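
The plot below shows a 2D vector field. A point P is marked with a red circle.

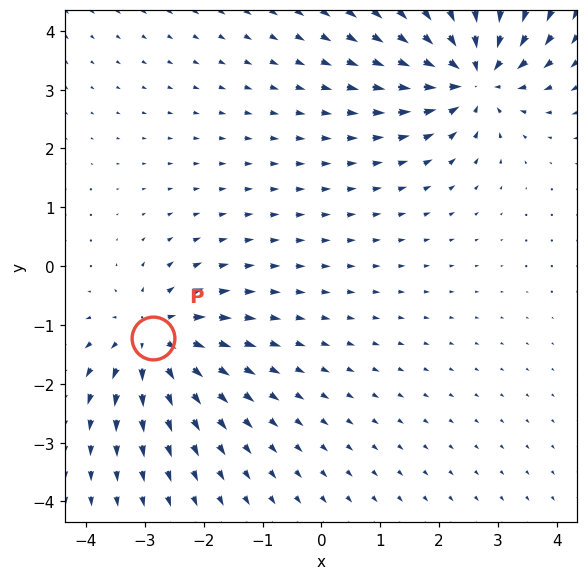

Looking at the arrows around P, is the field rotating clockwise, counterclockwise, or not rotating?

not rotating

Near P at (-2.9, -1.2) the arrows show no circulation. The curl there is ≈0.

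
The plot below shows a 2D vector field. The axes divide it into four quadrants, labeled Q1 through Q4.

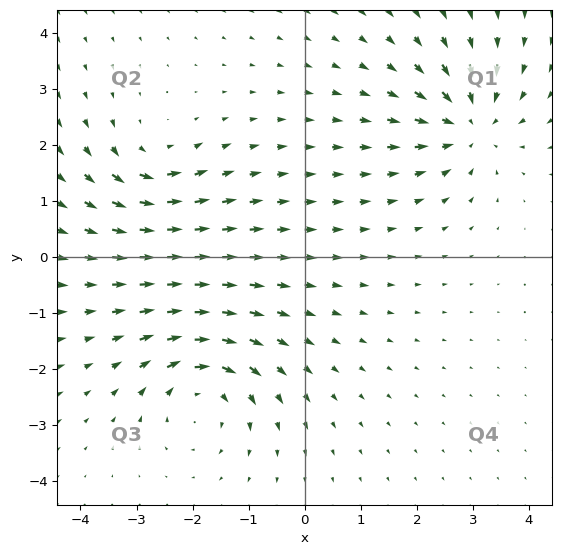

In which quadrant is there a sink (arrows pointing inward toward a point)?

Q1

The sink sits at approximately (2.9, 2.4), which lies in quadrant Q1. The divergence there is about -6, negative as expected for a sink.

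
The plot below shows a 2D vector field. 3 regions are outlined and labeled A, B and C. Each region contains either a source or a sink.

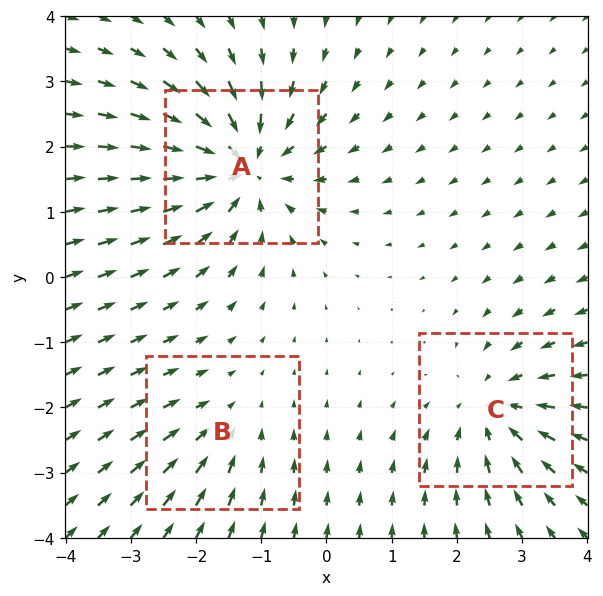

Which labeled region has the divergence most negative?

Divergence at each region's feature centre — A: about -5, B: about -2, C: about -4. Region A is most negative.

A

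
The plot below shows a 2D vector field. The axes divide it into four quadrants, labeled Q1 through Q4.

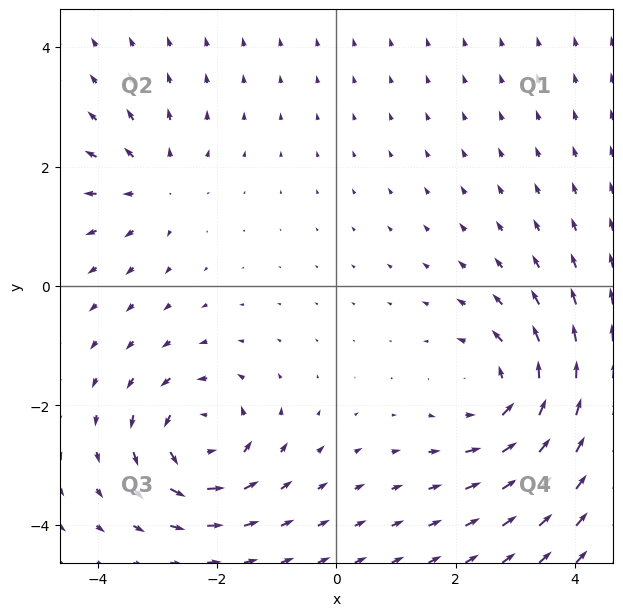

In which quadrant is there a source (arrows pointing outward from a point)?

Q2

The source sits at approximately (-3.1, 1.7), which lies in quadrant Q2. The divergence there is about +3, positive as expected for a source.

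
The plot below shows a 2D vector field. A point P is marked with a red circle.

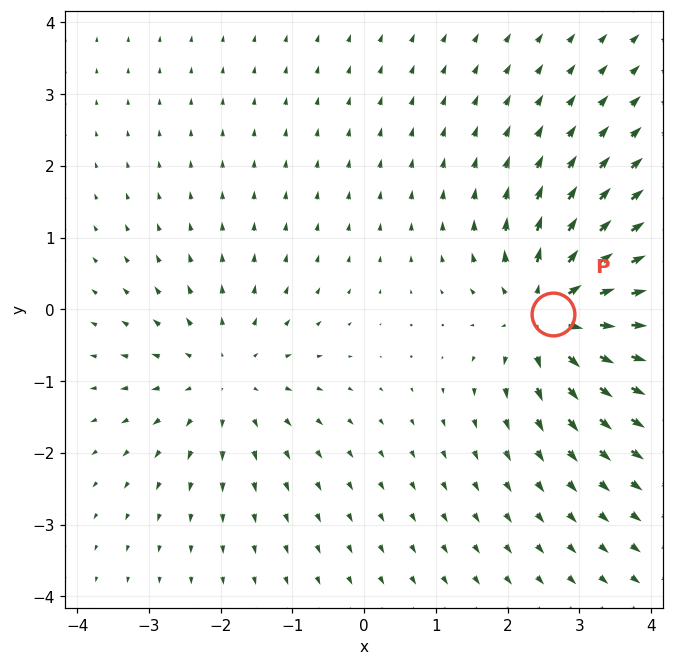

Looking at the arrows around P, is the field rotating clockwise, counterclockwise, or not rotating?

Near P at (2.6, -0.1) the arrows show no circulation. The curl there is ≈0.

not rotating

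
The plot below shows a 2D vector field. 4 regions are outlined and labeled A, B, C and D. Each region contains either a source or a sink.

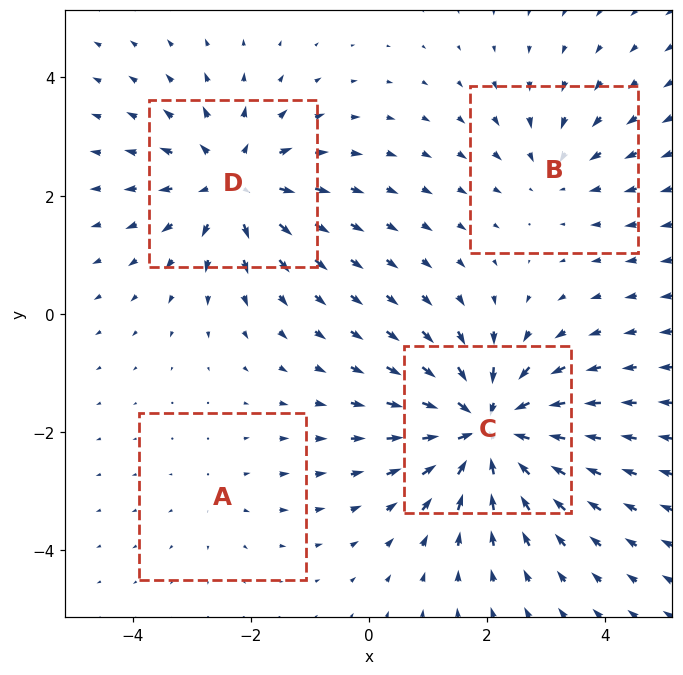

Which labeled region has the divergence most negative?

C

Divergence at each region's feature centre — A: about +2, B: about -3, C: about -7, D: about +5. Region C is most negative.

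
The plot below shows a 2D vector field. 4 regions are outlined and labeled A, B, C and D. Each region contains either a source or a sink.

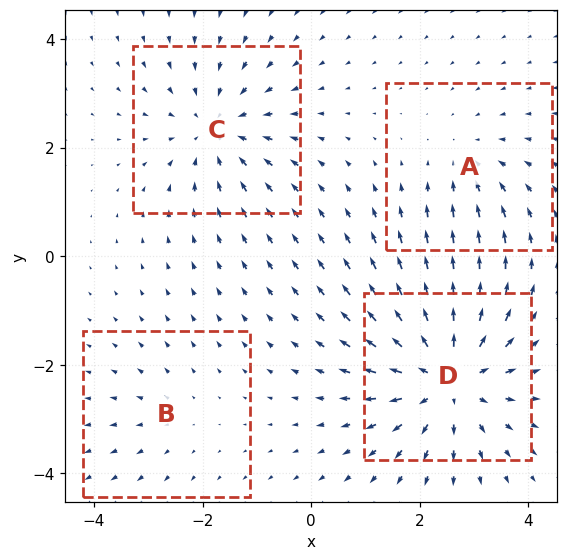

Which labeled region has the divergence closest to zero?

Divergence at each region's feature centre — A: about -3, B: about +2, C: about -4, D: about +6. Region B is closest to zero.

B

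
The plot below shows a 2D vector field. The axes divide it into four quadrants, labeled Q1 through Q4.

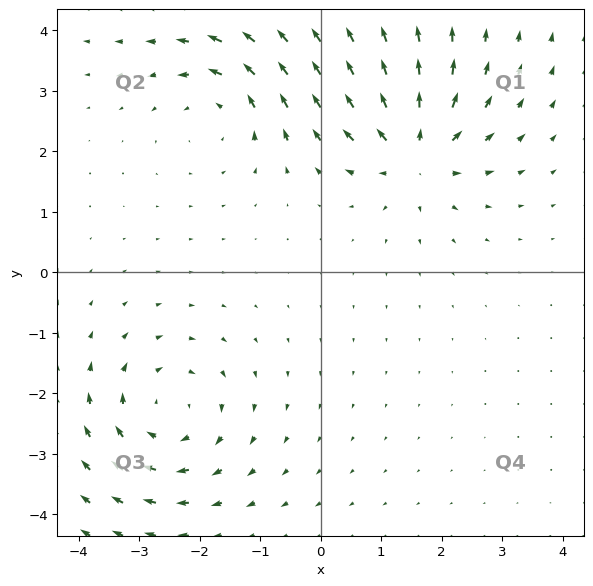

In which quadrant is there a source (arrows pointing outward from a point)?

The source sits at approximately (1.5, 2.0), which lies in quadrant Q1. The divergence there is about +5, positive as expected for a source.

Q1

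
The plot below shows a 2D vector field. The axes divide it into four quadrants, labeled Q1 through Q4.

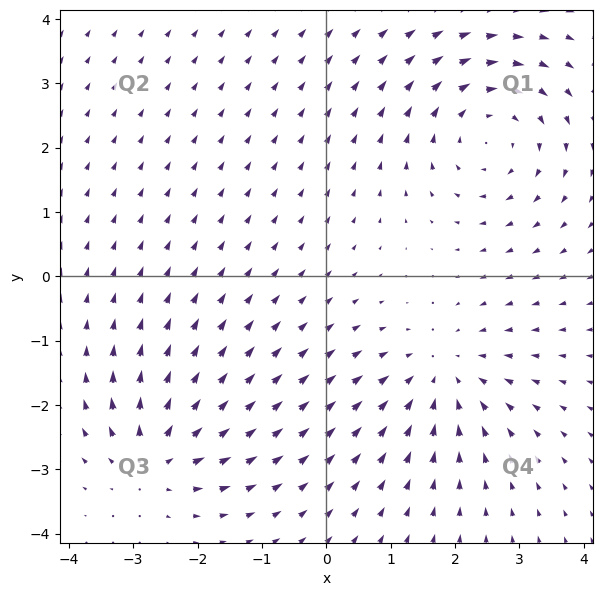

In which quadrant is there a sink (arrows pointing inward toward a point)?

The sink sits at approximately (1.8, -1.5), which lies in quadrant Q4. The divergence there is about -3, negative as expected for a sink.

Q4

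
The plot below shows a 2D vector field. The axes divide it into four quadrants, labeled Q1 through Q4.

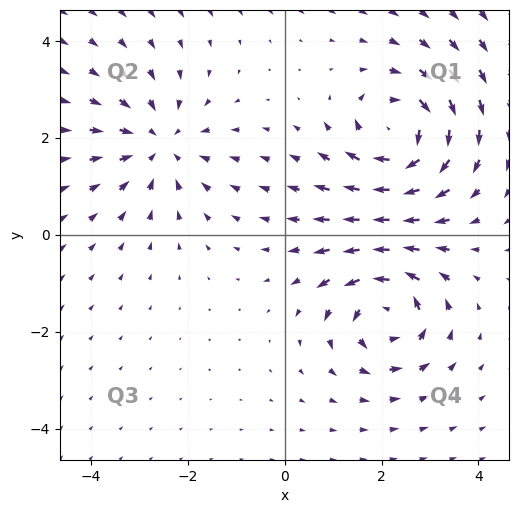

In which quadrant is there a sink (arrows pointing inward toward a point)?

Q2

The sink sits at approximately (-2.6, 1.9), which lies in quadrant Q2. The divergence there is about -4, negative as expected for a sink.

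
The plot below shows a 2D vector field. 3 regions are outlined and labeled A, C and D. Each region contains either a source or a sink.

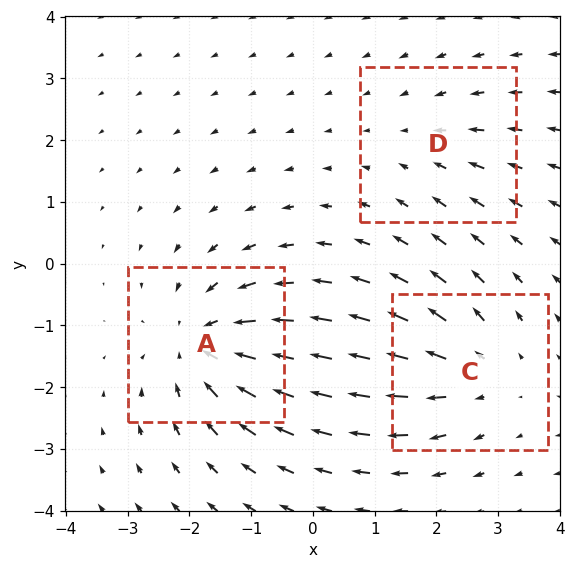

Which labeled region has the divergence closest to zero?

Divergence at each region's feature centre — A: about -4, C: about +3, D: about -2. Region D is closest to zero.

D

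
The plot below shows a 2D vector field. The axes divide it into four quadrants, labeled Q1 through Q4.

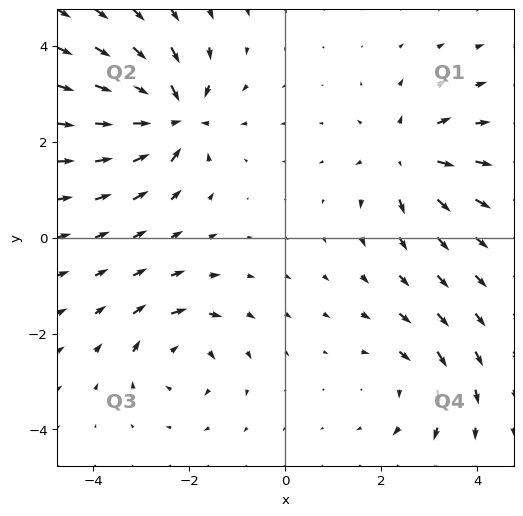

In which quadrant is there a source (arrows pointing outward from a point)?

Q1

The source sits at approximately (2.5, 1.7), which lies in quadrant Q1. The divergence there is about +5, positive as expected for a source.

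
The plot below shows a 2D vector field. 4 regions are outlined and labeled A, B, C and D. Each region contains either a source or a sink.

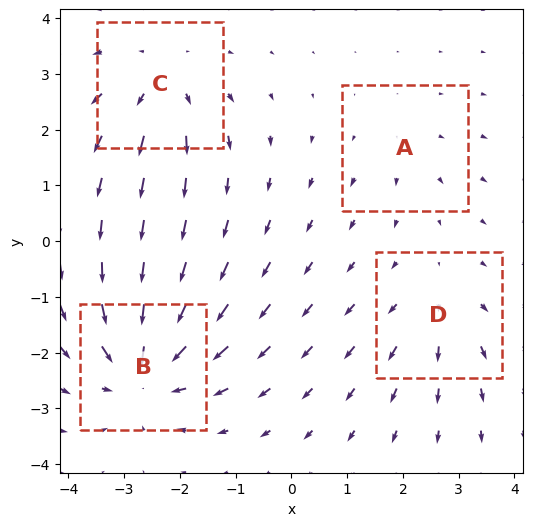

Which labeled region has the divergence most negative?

B

Divergence at each region's feature centre — A: about +2, B: about -6, C: about +4, D: about +3. Region B is most negative.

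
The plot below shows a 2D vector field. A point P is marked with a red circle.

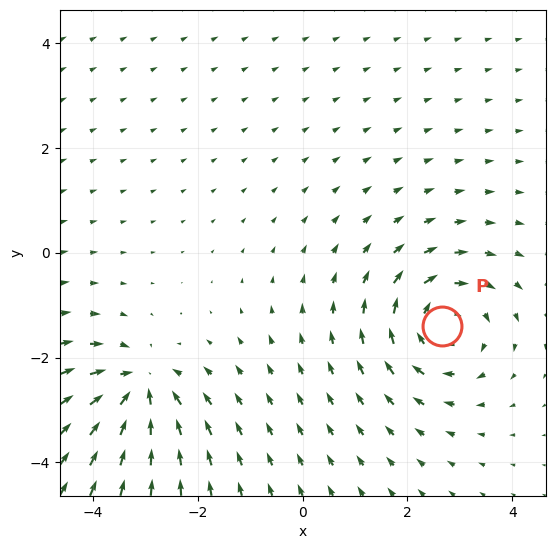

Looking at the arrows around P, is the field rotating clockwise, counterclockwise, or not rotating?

clockwise

Near P at (2.7, -1.4) the arrows circulate clockwise. The curl (z-component) there is about -4; negative curl means clockwise rotation.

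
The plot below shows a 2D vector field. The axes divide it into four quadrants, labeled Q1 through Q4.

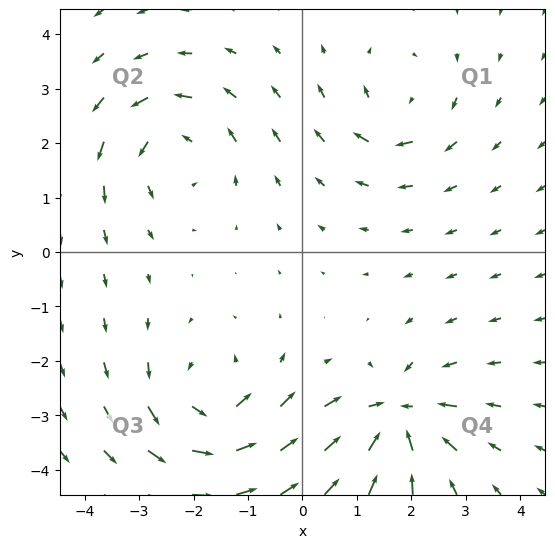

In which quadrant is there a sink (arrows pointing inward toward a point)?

The sink sits at approximately (1.7, -3.0), which lies in quadrant Q4. The divergence there is about -6, negative as expected for a sink.

Q4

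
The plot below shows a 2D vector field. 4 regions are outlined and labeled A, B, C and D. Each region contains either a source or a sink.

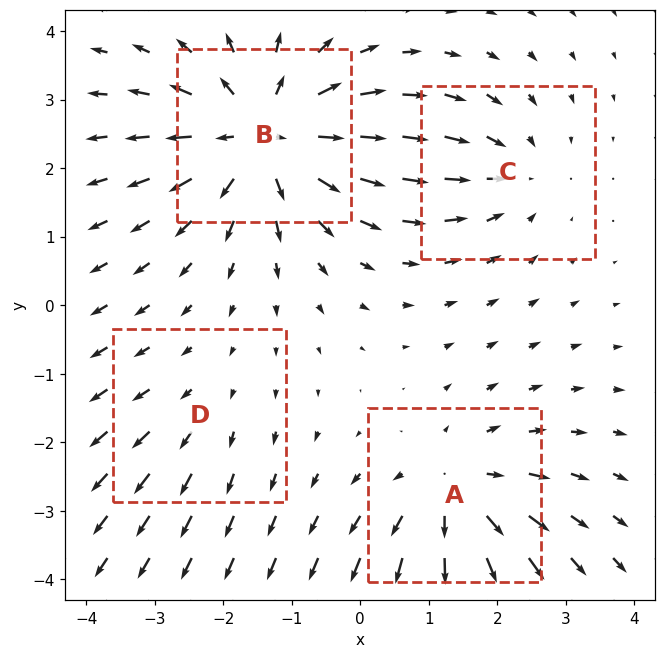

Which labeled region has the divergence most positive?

B

Divergence at each region's feature centre — A: about +5, B: about +7, C: about -3, D: about +2. Region B is most positive.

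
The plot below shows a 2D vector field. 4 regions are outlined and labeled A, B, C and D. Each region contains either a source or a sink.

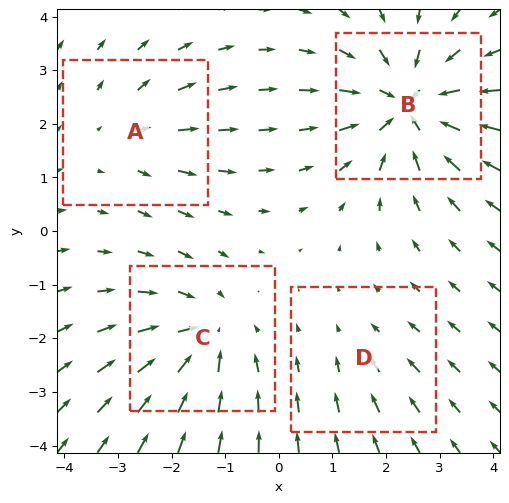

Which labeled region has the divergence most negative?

Divergence at each region's feature centre — A: about +3, B: about -7, C: about -5, D: about -2. Region B is most negative.

B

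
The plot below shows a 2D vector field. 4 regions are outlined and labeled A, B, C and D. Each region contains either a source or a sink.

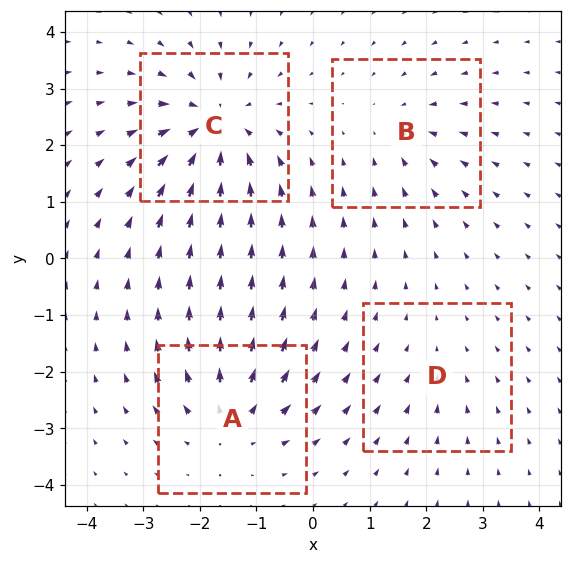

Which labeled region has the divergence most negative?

Divergence at each region's feature centre — A: about +5, B: about -3, C: about -6, D: about -2. Region C is most negative.

C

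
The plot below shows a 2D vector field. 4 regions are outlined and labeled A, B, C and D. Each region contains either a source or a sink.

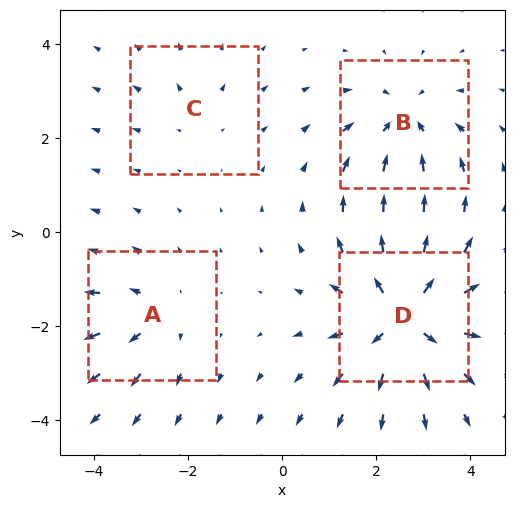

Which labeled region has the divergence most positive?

D

Divergence at each region's feature centre — A: about +3, B: about -5, C: about +2, D: about +7. Region D is most positive.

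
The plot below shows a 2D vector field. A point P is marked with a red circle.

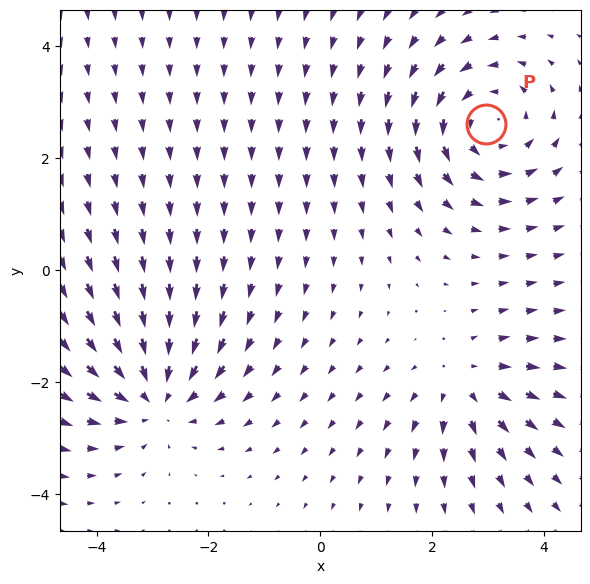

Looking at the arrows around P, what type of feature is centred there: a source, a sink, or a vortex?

At P (3.0, 2.6) the arrows circulate counterclockwise. Divergence ≈0, curl about +4 — near-zero divergence with nonzero curl is a vortex.

vortex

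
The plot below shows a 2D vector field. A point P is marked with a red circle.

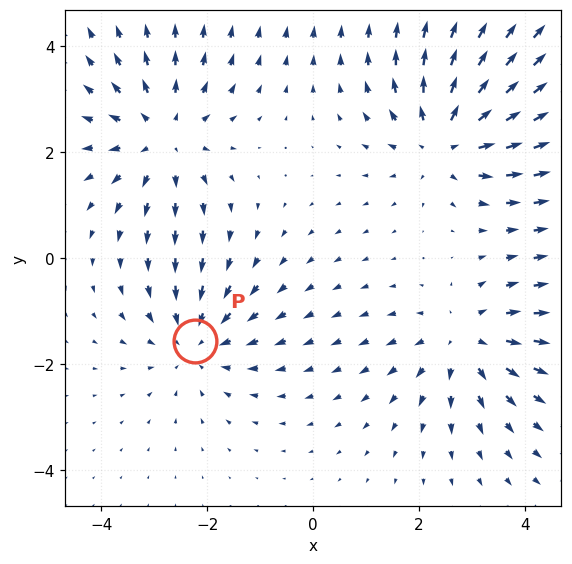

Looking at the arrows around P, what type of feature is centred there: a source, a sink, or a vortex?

At P (-2.2, -1.6) the arrows converge inward. Divergence about -3, curl ≈0 — negative divergence with near-zero curl is a sink.

sink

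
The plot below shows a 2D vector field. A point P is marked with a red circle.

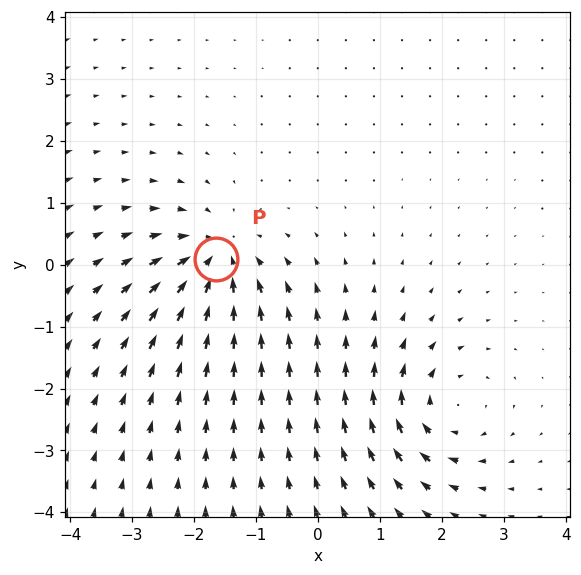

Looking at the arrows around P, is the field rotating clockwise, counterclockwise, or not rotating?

not rotating

Near P at (-1.6, 0.1) the arrows show no circulation. The curl there is ≈0.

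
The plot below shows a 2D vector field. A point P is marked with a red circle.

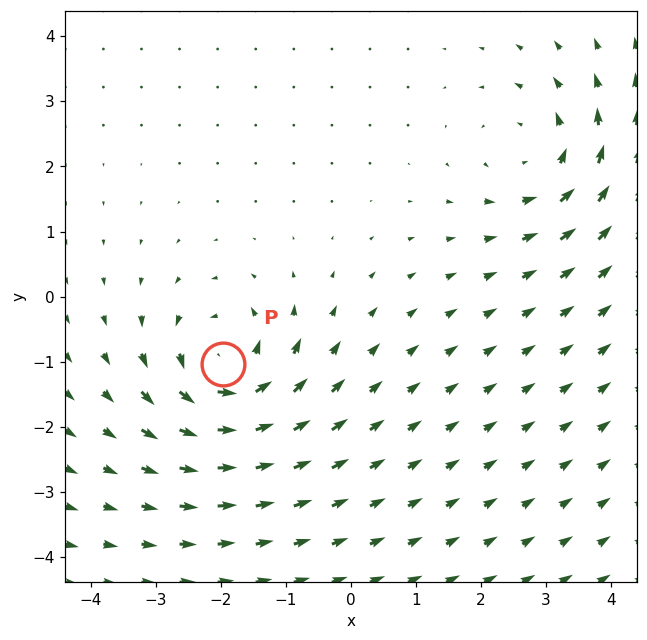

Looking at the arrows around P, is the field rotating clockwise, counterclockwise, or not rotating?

counterclockwise

Near P at (-2.0, -1.0) the arrows circulate counterclockwise. The curl (z-component) there is about +7; positive curl means counterclockwise rotation.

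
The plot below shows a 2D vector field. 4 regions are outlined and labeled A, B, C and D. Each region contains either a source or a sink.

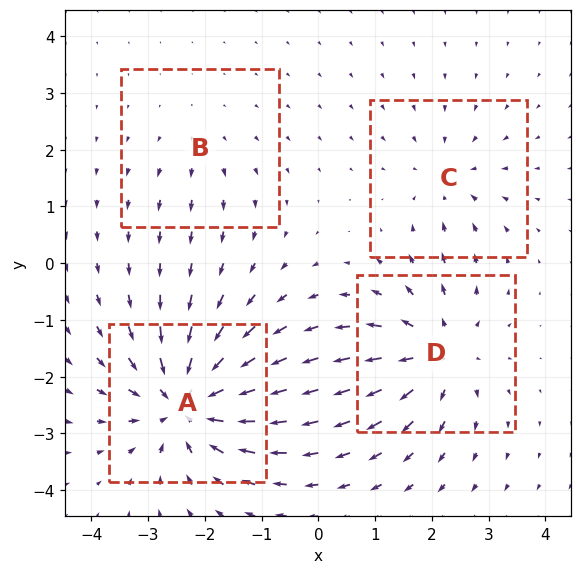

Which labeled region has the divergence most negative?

A

Divergence at each region's feature centre — A: about -7, B: about +2, C: about -3, D: about +5. Region A is most negative.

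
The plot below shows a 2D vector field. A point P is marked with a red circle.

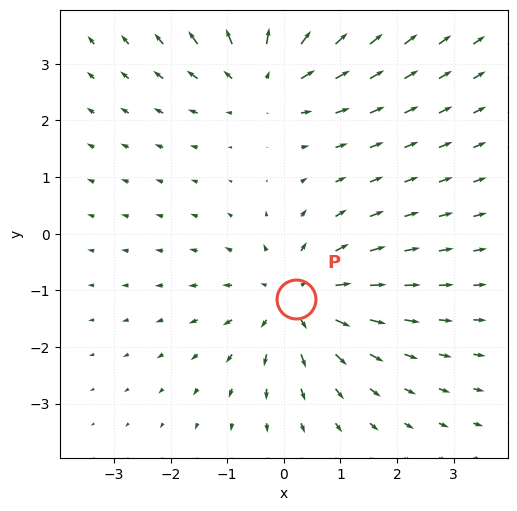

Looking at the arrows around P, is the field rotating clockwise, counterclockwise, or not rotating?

not rotating

Near P at (0.2, -1.2) the arrows show no circulation. The curl there is ≈0.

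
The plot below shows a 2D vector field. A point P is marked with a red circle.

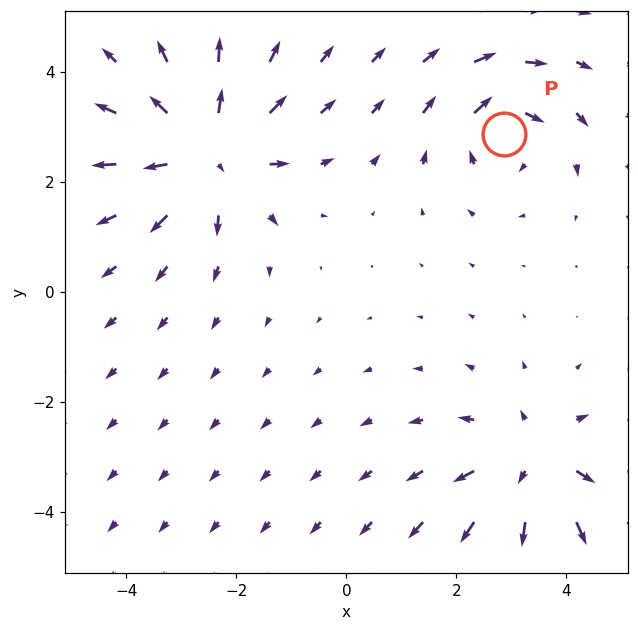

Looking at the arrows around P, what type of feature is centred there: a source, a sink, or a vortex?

At P (2.9, 2.9) the arrows circulate clockwise. Divergence ≈0, curl about -4 — near-zero divergence with nonzero curl is a vortex.

vortex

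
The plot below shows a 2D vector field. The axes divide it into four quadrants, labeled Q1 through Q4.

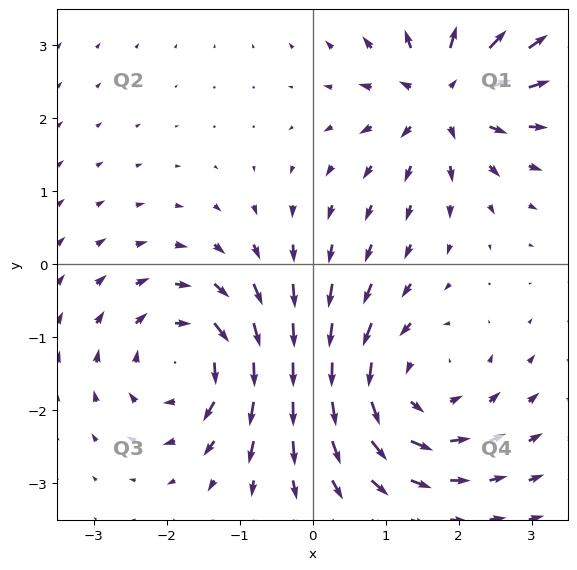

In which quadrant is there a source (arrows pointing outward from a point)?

The source sits at approximately (1.8, 2.3), which lies in quadrant Q1. The divergence there is about +6, positive as expected for a source.

Q1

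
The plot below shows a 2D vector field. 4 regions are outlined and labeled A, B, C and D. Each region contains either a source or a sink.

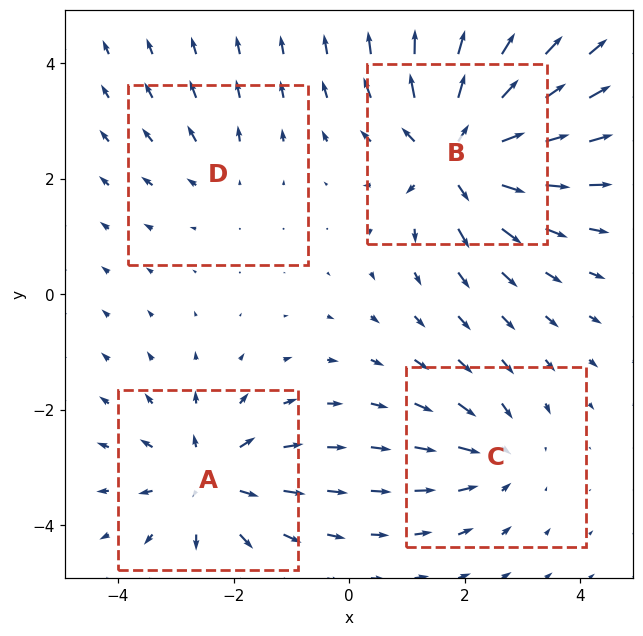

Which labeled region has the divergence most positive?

B

Divergence at each region's feature centre — A: about +5, B: about +7, C: about -4, D: about +2. Region B is most positive.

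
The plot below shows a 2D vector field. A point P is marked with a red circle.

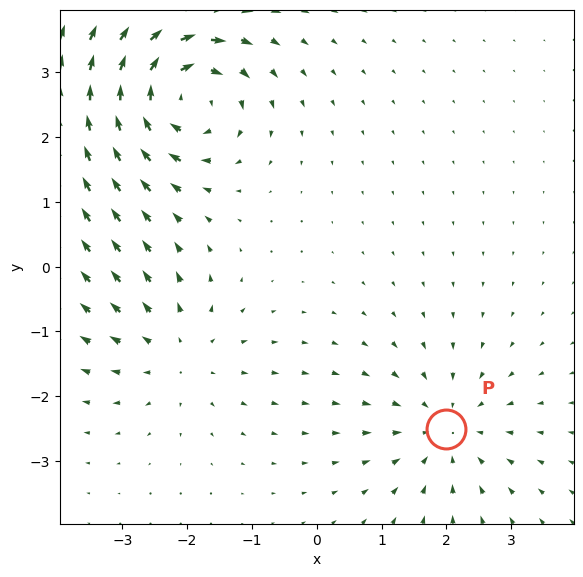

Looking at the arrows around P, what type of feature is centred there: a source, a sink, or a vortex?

sink

At P (2.0, -2.5) the arrows converge inward. Divergence about -3, curl ≈0 — negative divergence with near-zero curl is a sink.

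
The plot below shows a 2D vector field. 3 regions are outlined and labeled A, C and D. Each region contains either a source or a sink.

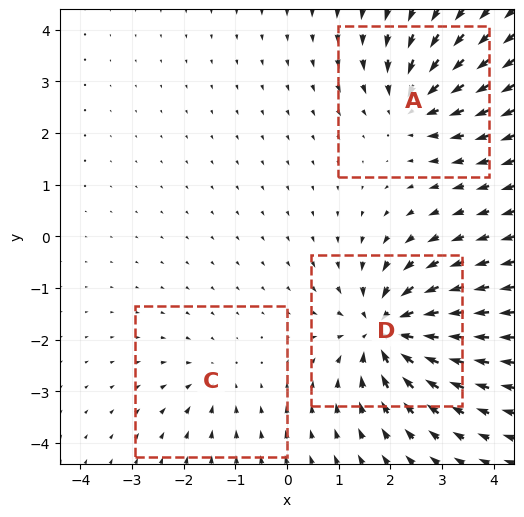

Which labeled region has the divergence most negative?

D

Divergence at each region's feature centre — A: about -4, C: about -2, D: about -6. Region D is most negative.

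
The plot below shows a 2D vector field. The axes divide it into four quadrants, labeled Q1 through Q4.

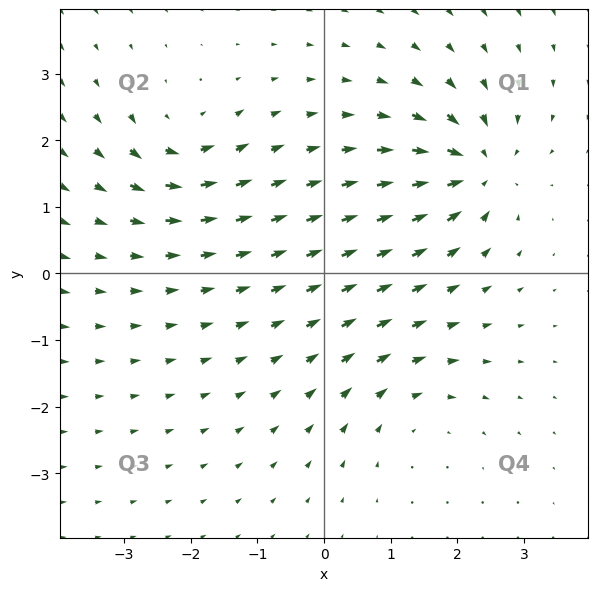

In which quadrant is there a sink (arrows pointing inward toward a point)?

The sink sits at approximately (2.3, 1.6), which lies in quadrant Q1. The divergence there is about -5, negative as expected for a sink.

Q1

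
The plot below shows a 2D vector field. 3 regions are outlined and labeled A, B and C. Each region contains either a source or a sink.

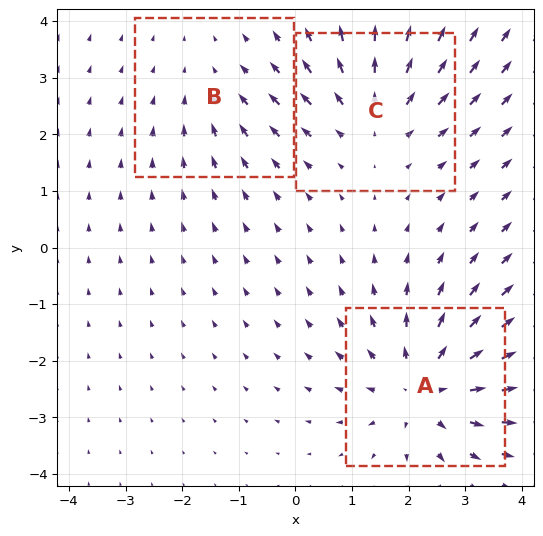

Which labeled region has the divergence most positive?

Divergence at each region's feature centre — A: about +4, B: about -2, C: about +3. Region A is most positive.

A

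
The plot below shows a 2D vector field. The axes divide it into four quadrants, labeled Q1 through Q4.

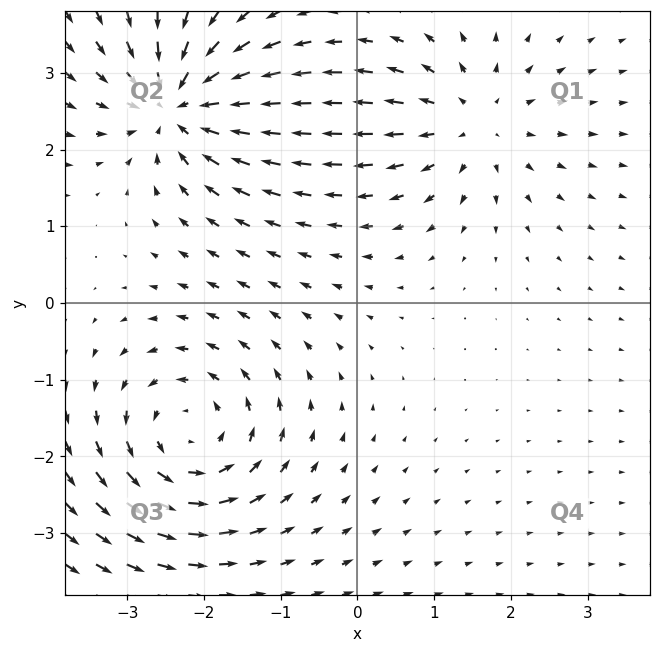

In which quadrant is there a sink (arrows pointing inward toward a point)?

Q2

The sink sits at approximately (-2.3, 2.6), which lies in quadrant Q2. The divergence there is about -6, negative as expected for a sink.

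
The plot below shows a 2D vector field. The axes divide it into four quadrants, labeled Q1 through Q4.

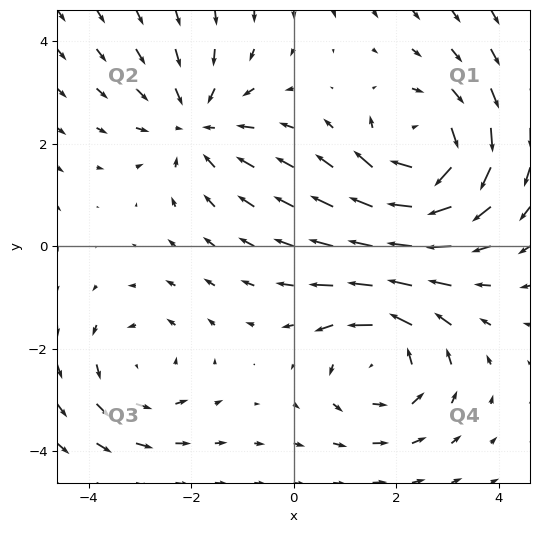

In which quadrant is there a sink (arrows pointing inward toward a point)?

Q2

The sink sits at approximately (-1.9, 2.4), which lies in quadrant Q2. The divergence there is about -3, negative as expected for a sink.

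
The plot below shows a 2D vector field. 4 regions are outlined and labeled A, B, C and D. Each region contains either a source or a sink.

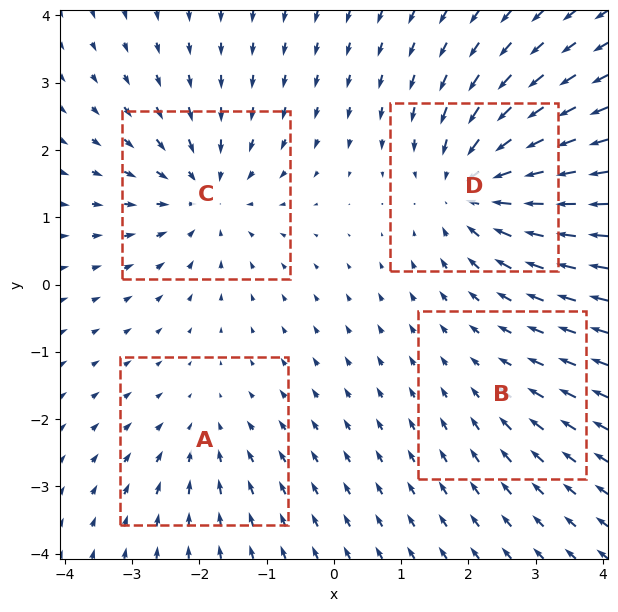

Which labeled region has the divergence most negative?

D

Divergence at each region's feature centre — A: about -3, B: about -2, C: about -5, D: about -7. Region D is most negative.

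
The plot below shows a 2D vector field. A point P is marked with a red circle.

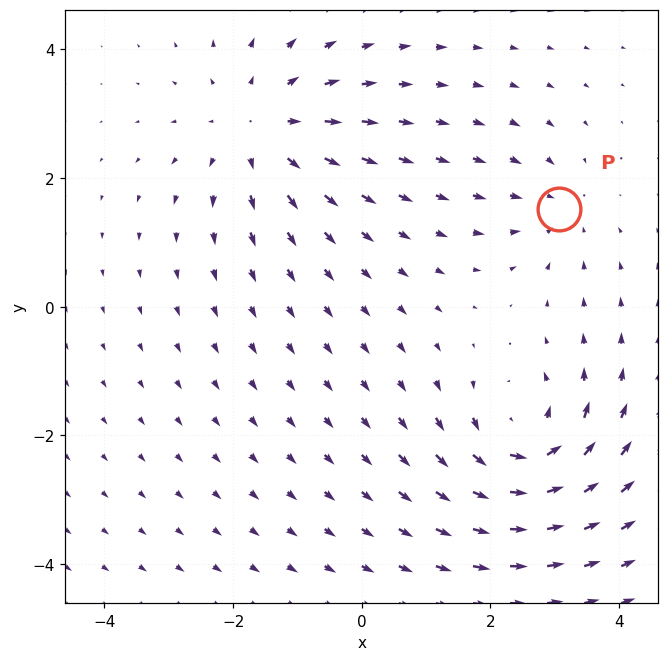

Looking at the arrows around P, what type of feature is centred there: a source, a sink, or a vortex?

sink

At P (3.1, 1.5) the arrows converge inward. Divergence about -3, curl ≈0 — negative divergence with near-zero curl is a sink.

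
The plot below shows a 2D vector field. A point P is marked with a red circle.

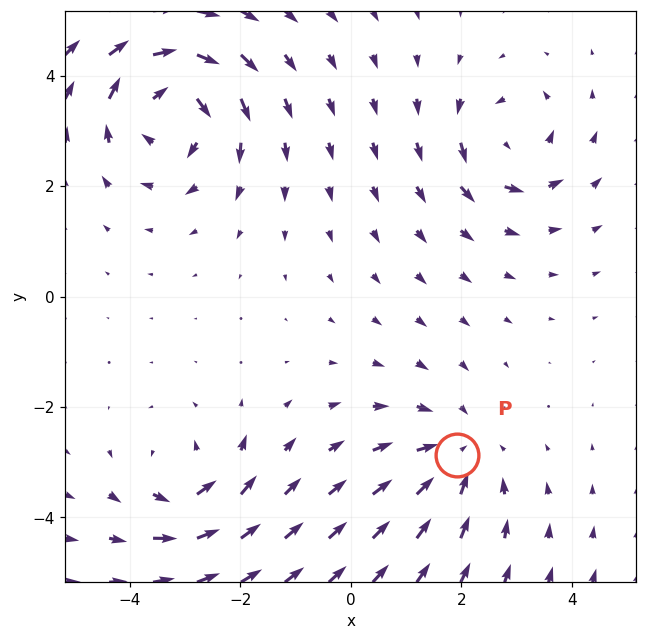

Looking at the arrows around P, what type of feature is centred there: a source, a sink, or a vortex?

sink

At P (1.9, -2.9) the arrows converge inward. Divergence about -3, curl ≈0 — negative divergence with near-zero curl is a sink.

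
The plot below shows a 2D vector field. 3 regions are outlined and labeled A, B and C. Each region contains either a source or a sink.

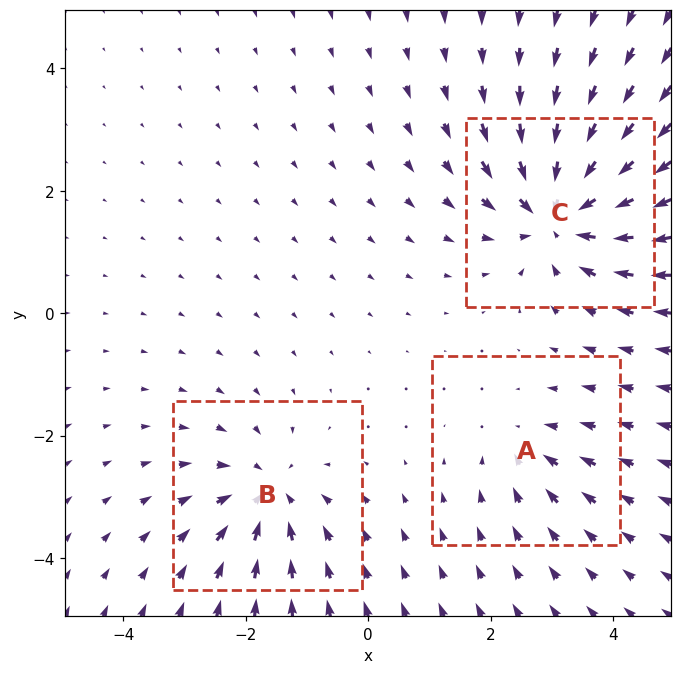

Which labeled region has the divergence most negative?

C

Divergence at each region's feature centre — A: about -2, B: about -4, C: about -6. Region C is most negative.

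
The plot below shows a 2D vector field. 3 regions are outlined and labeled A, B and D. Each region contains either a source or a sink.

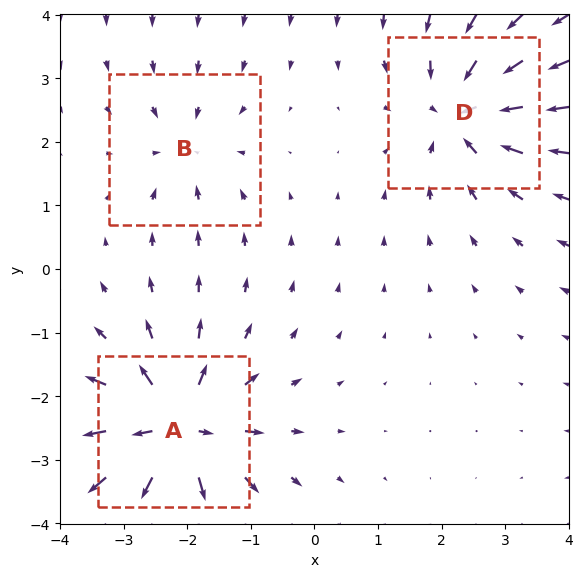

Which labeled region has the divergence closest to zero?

B

Divergence at each region's feature centre — A: about +6, B: about -3, D: about -4. Region B is closest to zero.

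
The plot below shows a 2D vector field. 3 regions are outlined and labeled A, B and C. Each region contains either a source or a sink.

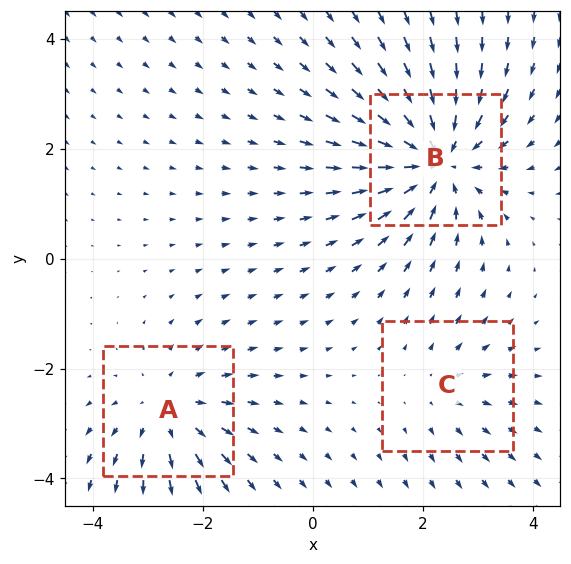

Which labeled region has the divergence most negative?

B

Divergence at each region's feature centre — A: about +3, B: about -4, C: about +2. Region B is most negative.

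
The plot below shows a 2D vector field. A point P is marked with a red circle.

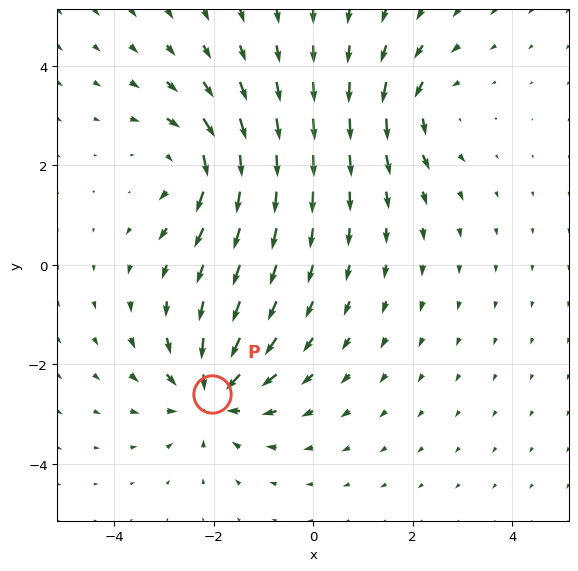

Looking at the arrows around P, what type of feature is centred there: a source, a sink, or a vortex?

sink

At P (-2.0, -2.6) the arrows converge inward. Divergence about -5, curl ≈0 — negative divergence with near-zero curl is a sink.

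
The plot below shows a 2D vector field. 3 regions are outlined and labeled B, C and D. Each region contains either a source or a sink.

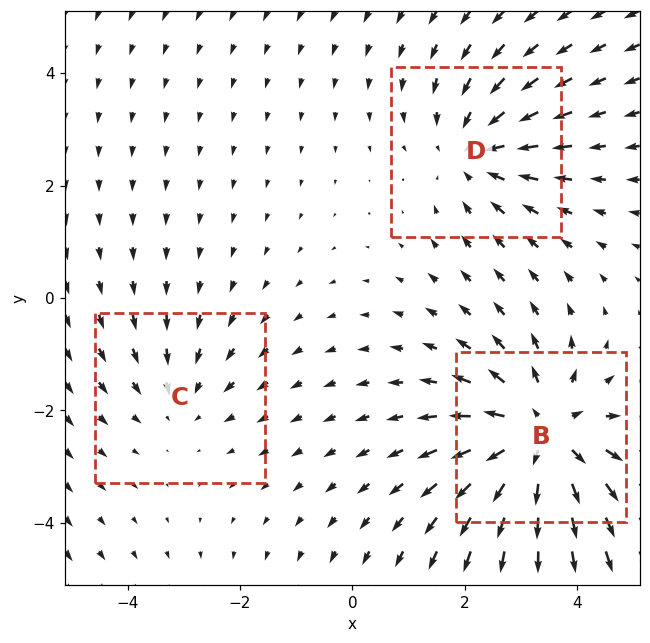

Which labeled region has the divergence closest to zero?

C

Divergence at each region's feature centre — B: about +4, C: about -2, D: about -3. Region C is closest to zero.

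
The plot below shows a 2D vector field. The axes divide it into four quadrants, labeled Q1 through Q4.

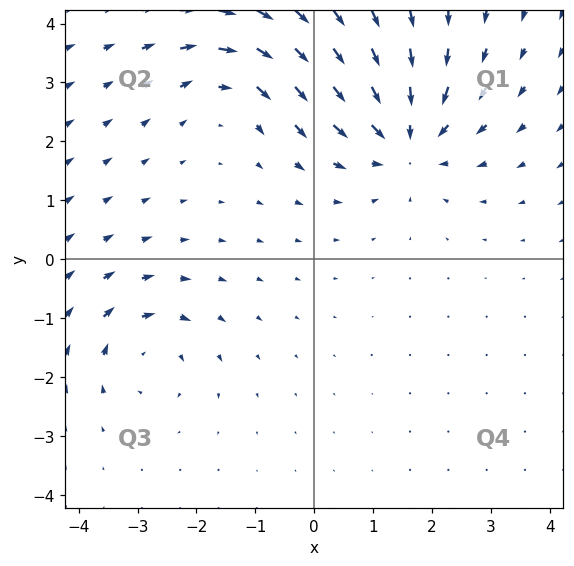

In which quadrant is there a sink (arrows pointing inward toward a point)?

Q1

The sink sits at approximately (1.5, 2.0), which lies in quadrant Q1. The divergence there is about -5, negative as expected for a sink.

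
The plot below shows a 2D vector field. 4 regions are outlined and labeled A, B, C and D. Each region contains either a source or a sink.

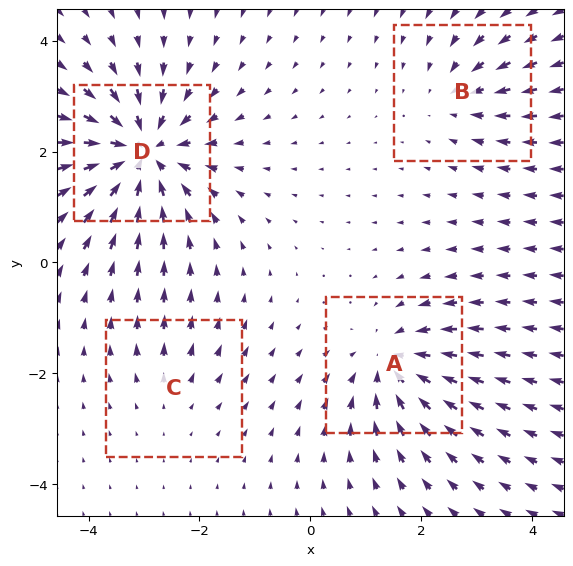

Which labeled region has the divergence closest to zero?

Divergence at each region's feature centre — A: about -5, B: about -4, C: about +2, D: about -8. Region C is closest to zero.

C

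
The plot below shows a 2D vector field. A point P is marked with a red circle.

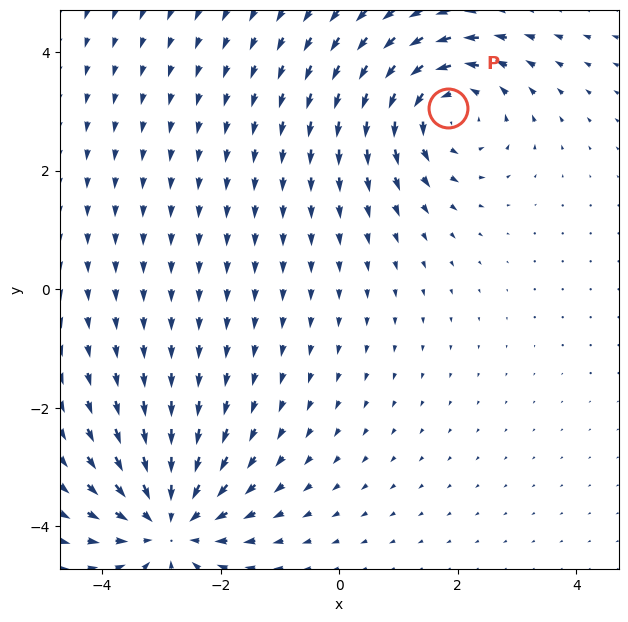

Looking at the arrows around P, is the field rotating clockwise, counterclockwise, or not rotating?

Near P at (1.8, 3.1) the arrows circulate counterclockwise. The curl (z-component) there is about +4; positive curl means counterclockwise rotation.

counterclockwise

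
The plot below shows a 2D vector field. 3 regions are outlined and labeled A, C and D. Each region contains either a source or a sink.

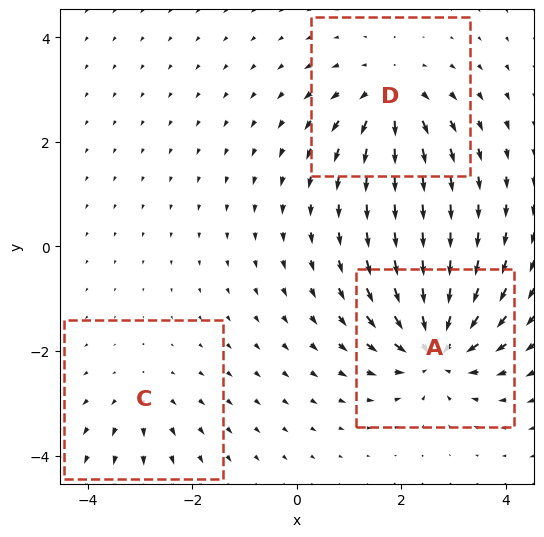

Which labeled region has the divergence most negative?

Divergence at each region's feature centre — A: about -6, C: about +2, D: about +4. Region A is most negative.

A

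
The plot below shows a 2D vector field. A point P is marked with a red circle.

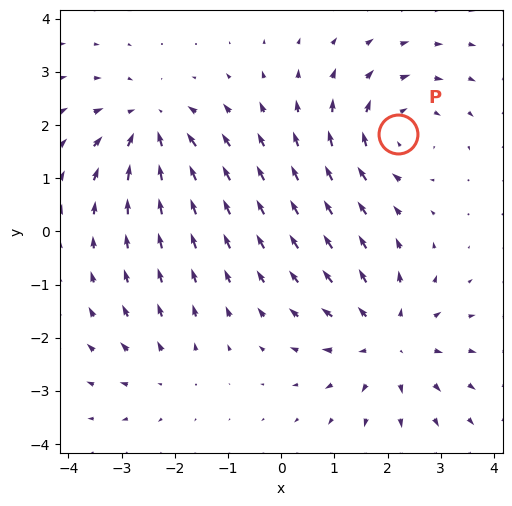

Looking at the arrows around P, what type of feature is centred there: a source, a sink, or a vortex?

At P (2.2, 1.8) the arrows circulate clockwise. Divergence ≈0, curl about -4 — near-zero divergence with nonzero curl is a vortex.

vortex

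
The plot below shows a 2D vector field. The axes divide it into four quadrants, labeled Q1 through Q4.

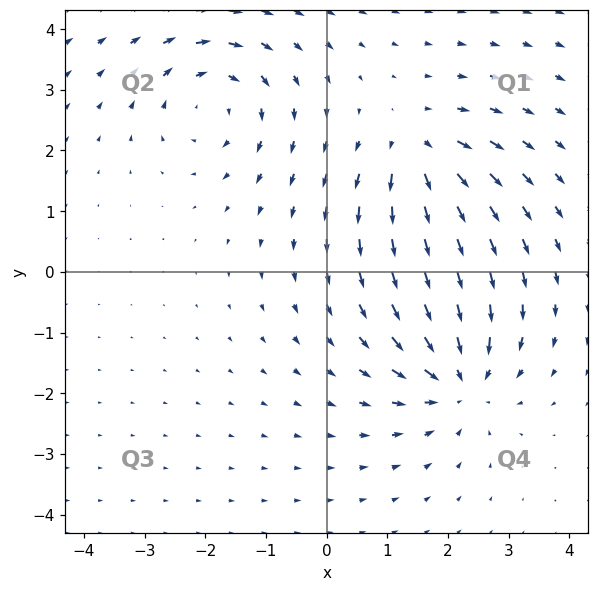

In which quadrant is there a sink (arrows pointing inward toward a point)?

Q4

The sink sits at approximately (2.2, -1.8), which lies in quadrant Q4. The divergence there is about -5, negative as expected for a sink.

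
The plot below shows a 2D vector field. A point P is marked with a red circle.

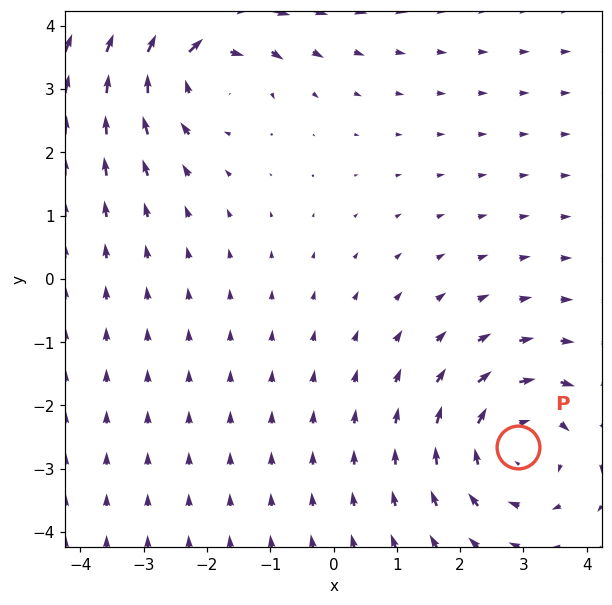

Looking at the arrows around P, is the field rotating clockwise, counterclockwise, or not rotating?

Near P at (2.9, -2.7) the arrows circulate clockwise. The curl (z-component) there is about -4; negative curl means clockwise rotation.

clockwise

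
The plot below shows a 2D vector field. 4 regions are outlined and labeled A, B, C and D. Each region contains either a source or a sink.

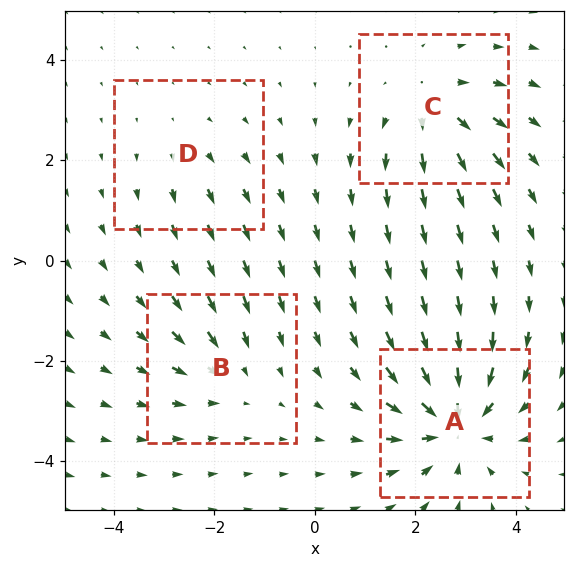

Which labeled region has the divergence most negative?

A

Divergence at each region's feature centre — A: about -7, B: about -3, C: about +4, D: about +2. Region A is most negative.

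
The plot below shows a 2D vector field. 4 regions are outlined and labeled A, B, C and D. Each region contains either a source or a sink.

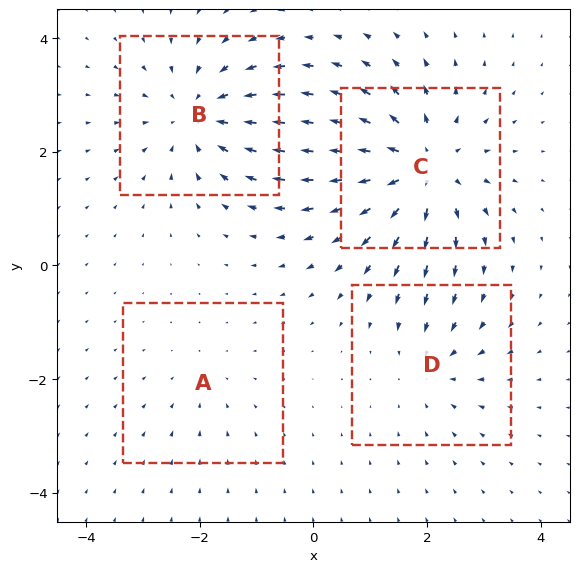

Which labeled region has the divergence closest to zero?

A

Divergence at each region's feature centre — A: about -2, B: about -5, C: about +6, D: about -3. Region A is closest to zero.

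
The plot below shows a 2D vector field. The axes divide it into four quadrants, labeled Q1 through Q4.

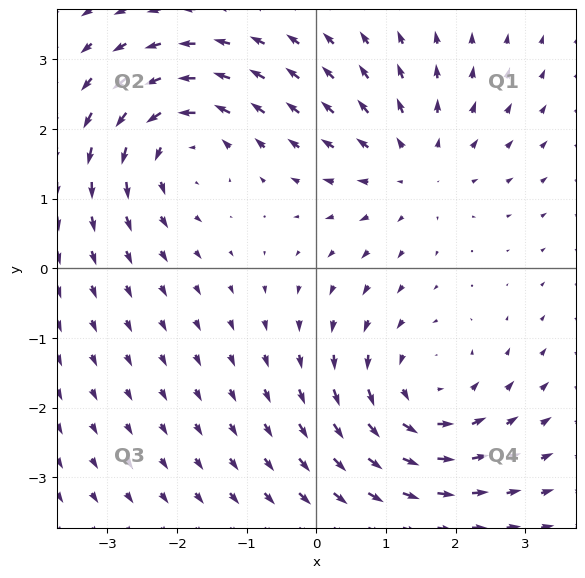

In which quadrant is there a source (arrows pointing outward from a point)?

The source sits at approximately (1.4, 1.4), which lies in quadrant Q1. The divergence there is about +3, positive as expected for a source.

Q1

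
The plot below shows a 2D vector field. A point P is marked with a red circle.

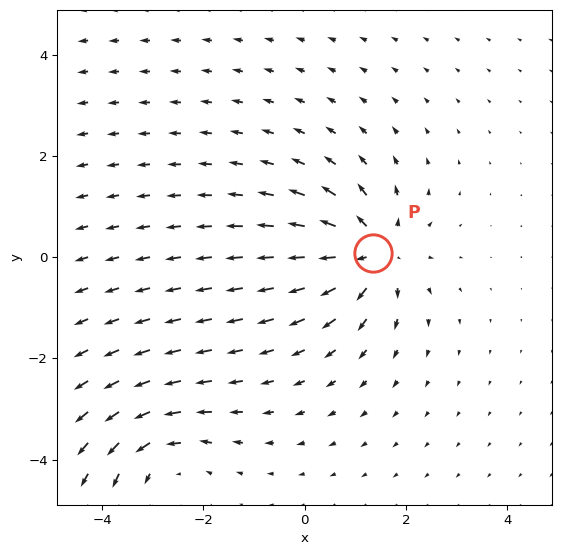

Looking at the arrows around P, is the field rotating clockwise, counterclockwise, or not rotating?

Near P at (1.3, 0.1) the arrows show no circulation. The curl there is ≈0.

not rotating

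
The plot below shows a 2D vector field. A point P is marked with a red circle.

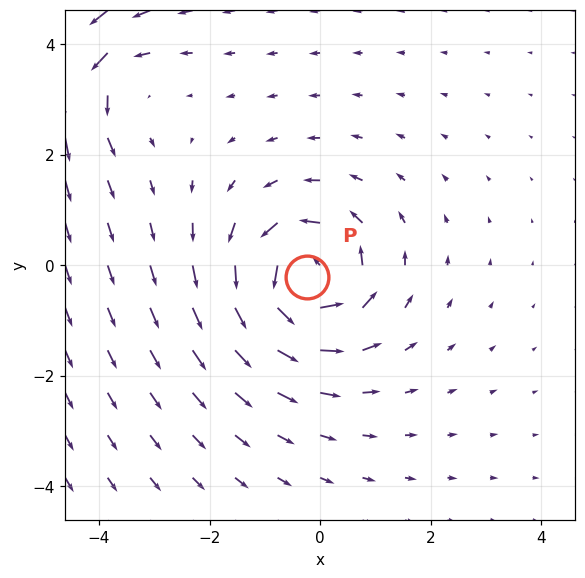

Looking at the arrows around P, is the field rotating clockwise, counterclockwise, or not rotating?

Near P at (-0.2, -0.2) the arrows circulate counterclockwise. The curl (z-component) there is about +6; positive curl means counterclockwise rotation.

counterclockwise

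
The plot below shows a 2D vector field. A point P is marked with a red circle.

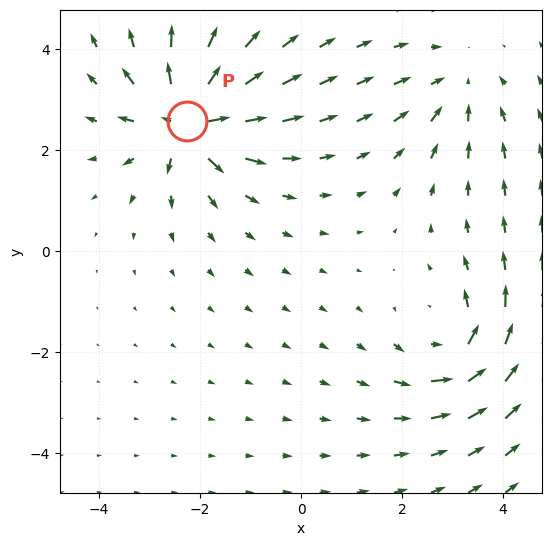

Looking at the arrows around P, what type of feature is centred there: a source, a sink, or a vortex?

At P (-2.3, 2.6) the arrows spread outward. Divergence about +7, curl ≈0 — positive divergence with near-zero curl is a source.

source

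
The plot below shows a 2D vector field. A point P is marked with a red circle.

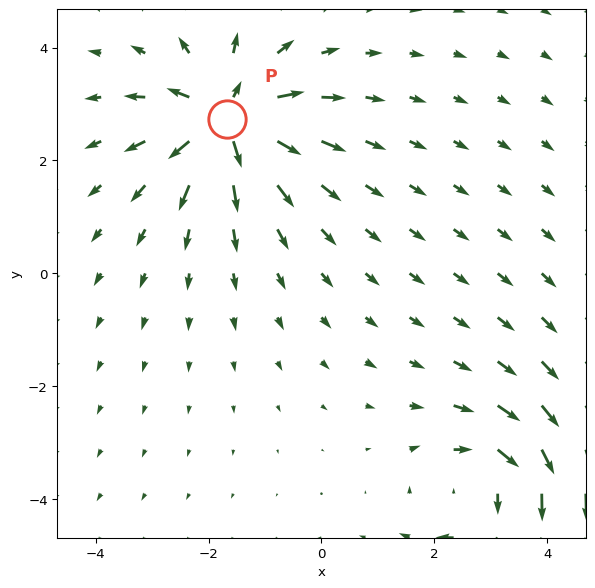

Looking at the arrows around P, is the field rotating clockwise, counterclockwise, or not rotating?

not rotating

Near P at (-1.7, 2.7) the arrows show no circulation. The curl there is ≈0.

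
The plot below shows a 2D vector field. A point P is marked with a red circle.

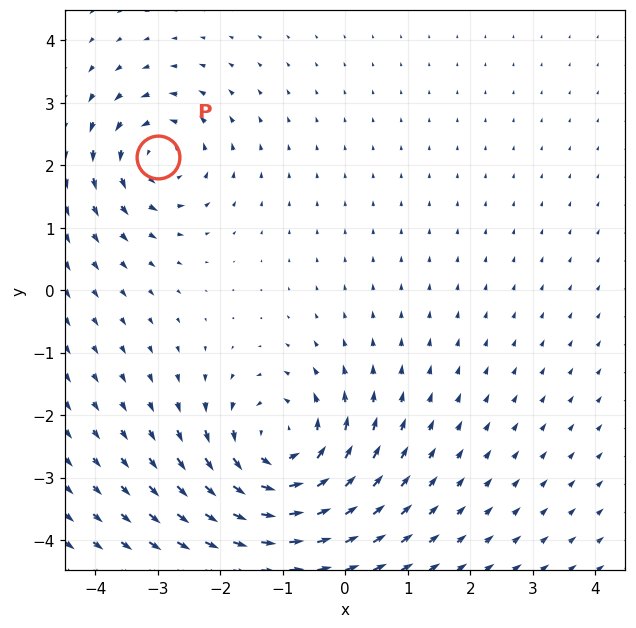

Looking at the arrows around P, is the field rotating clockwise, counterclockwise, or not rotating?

counterclockwise

Near P at (-3.0, 2.1) the arrows circulate counterclockwise. The curl (z-component) there is about +4; positive curl means counterclockwise rotation.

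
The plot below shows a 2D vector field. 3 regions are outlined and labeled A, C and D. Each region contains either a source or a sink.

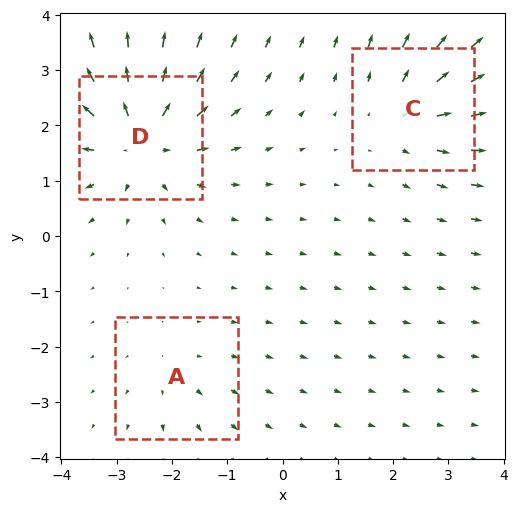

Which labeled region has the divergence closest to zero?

Divergence at each region's feature centre — A: about +2, C: about +3, D: about +5. Region A is closest to zero.

A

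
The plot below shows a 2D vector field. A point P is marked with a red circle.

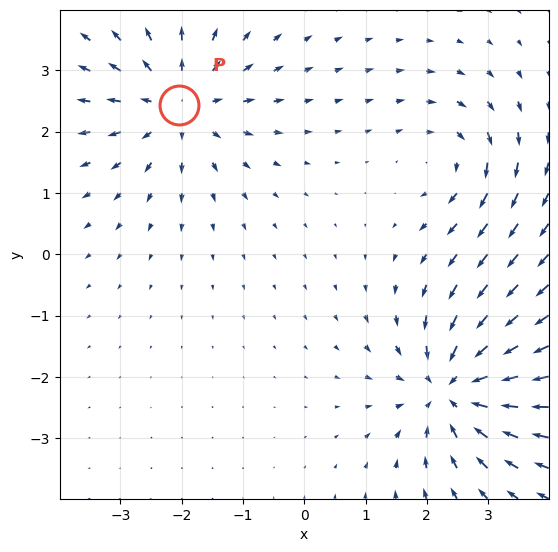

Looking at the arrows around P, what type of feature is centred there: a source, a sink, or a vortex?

source

At P (-2.1, 2.4) the arrows spread outward. Divergence about +4, curl ≈0 — positive divergence with near-zero curl is a source.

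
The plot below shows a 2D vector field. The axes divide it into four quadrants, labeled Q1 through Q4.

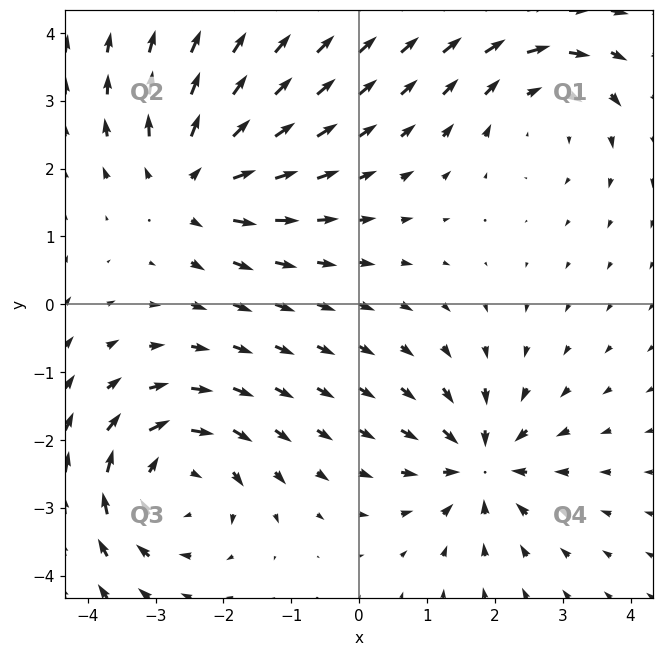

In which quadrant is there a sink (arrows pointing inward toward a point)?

Q4

The sink sits at approximately (1.8, -2.4), which lies in quadrant Q4. The divergence there is about -5, negative as expected for a sink.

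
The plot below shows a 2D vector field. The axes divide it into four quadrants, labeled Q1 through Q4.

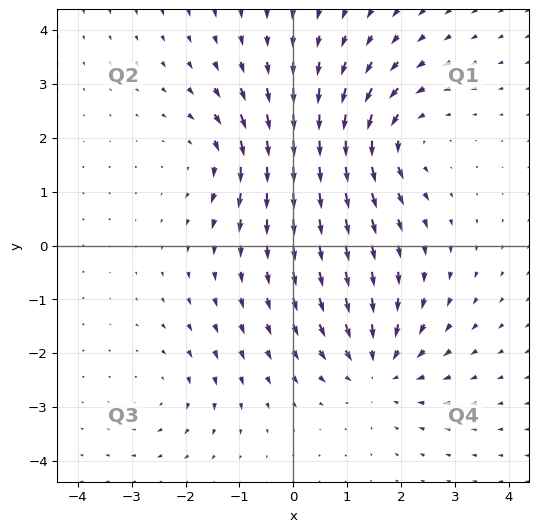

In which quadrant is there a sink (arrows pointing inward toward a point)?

Q4

The sink sits at approximately (1.6, -2.2), which lies in quadrant Q4. The divergence there is about -5, negative as expected for a sink.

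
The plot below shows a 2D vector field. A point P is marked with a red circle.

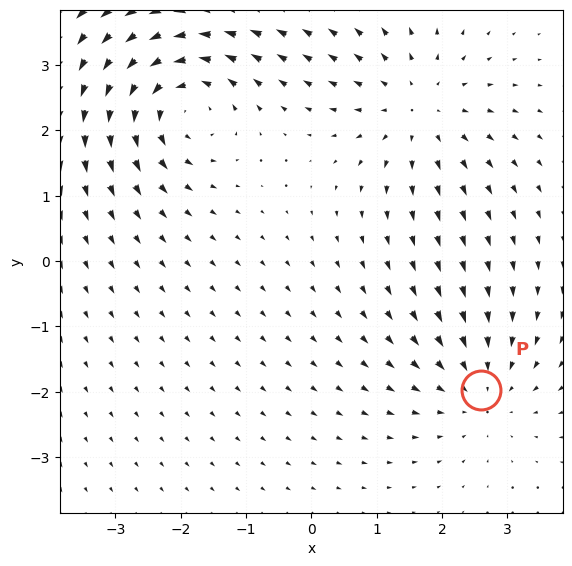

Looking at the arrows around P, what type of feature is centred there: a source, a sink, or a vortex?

sink

At P (2.6, -2.0) the arrows converge inward. Divergence about -3, curl ≈0 — negative divergence with near-zero curl is a sink.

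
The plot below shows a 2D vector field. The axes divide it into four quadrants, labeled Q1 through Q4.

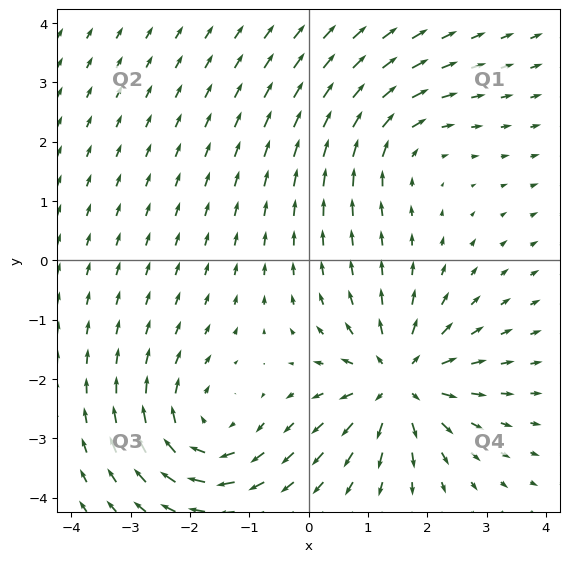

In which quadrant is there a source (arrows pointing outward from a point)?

Q4

The source sits at approximately (1.5, -2.0), which lies in quadrant Q4. The divergence there is about +5, positive as expected for a source.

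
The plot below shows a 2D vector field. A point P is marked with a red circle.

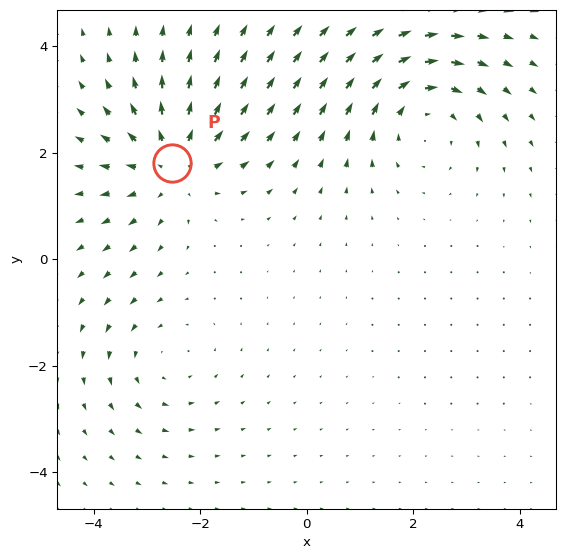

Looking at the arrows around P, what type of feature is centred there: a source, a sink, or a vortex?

At P (-2.5, 1.8) the arrows spread outward. Divergence about +3, curl ≈0 — positive divergence with near-zero curl is a source.

source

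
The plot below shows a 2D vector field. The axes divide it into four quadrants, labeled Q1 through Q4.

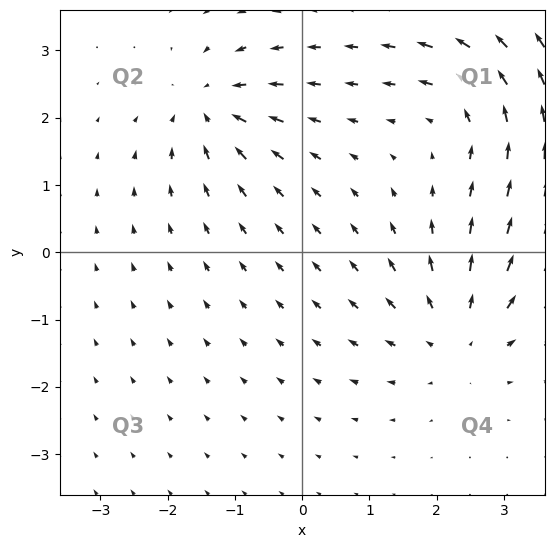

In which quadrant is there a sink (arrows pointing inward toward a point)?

The sink sits at approximately (-1.4, 2.2), which lies in quadrant Q2. The divergence there is about -5, negative as expected for a sink.

Q2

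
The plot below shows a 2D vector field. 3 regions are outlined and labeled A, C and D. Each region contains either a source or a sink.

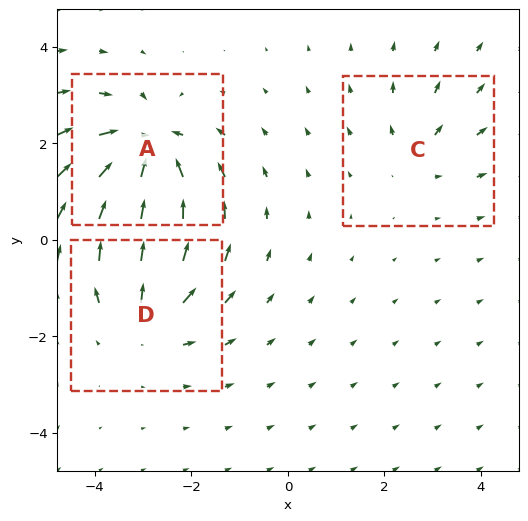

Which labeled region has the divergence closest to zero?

C

Divergence at each region's feature centre — A: about -6, C: about +2, D: about +4. Region C is closest to zero.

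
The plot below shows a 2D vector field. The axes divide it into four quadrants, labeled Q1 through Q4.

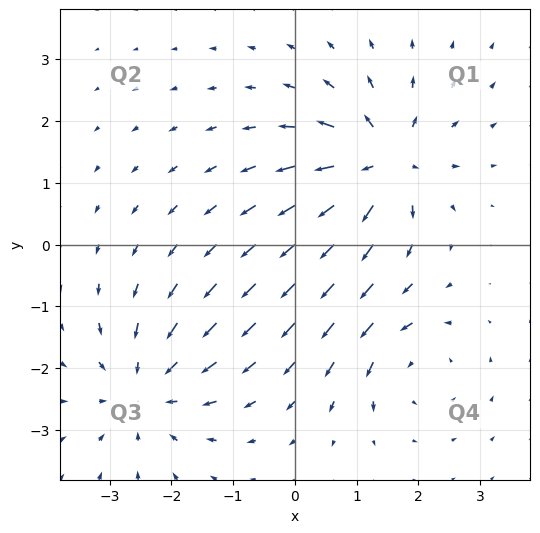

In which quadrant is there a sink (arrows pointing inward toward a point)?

Q3

The sink sits at approximately (-2.4, -2.3), which lies in quadrant Q3. The divergence there is about -4, negative as expected for a sink.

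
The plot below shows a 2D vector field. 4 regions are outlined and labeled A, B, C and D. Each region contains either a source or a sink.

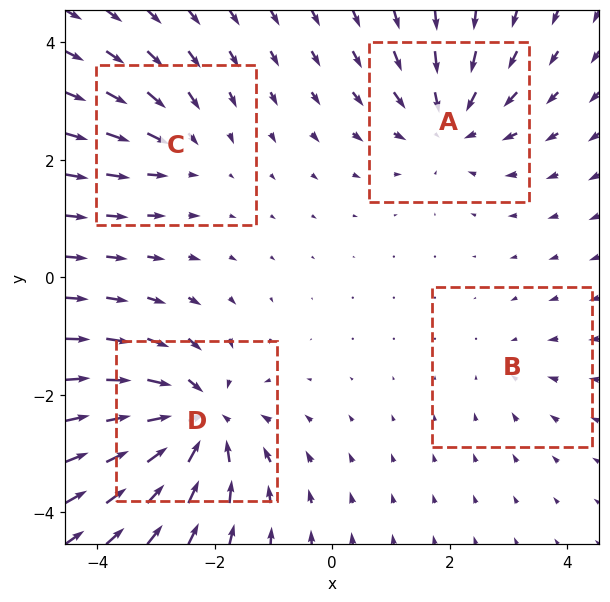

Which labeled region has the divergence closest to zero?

B

Divergence at each region's feature centre — A: about -5, B: about -2, C: about -3, D: about -7. Region B is closest to zero.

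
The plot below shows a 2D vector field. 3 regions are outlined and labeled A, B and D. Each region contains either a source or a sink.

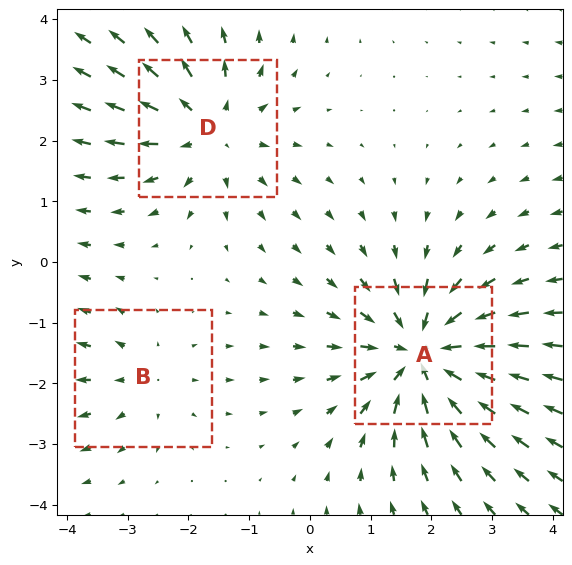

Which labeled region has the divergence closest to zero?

Divergence at each region's feature centre — A: about -5, B: about +2, D: about +3. Region B is closest to zero.

B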